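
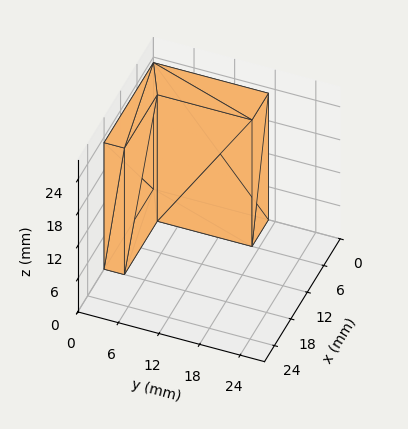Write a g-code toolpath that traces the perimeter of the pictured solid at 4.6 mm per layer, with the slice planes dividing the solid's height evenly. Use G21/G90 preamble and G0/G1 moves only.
Reading the render: the shape is an L-shaped prism: outer 18 × 17 mm, arm thicknesses ≈ 3 mm (horizontal) and 6 mm (vertical), extruded 23 mm in z (dimensions read to the nearest mm from the axis ticks). For the g-code, the solid's height is divided into equal slices at the stated Δz and each level perimeter traced with G1 moves after a G0 lift.

; perimeter-only toolpath
G21 ; units = mm
G90 ; absolute positioning
G28 ; home
; layer 1
G0 Z4.6
G0 X0.0 Y0.0
G1 X18.0 Y0.0
G1 X18.0 Y3.0
G1 X6.0 Y3.0
G1 X6.0 Y17.0
G1 X0.0 Y17.0
G1 X0.0 Y0.0
; layer 2
G0 Z9.2
G0 X0.0 Y0.0
G1 X18.0 Y0.0
G1 X18.0 Y3.0
G1 X6.0 Y3.0
G1 X6.0 Y17.0
G1 X0.0 Y17.0
G1 X0.0 Y0.0
; layer 3
G0 Z13.8
G0 X0.0 Y0.0
G1 X18.0 Y0.0
G1 X18.0 Y3.0
G1 X6.0 Y3.0
G1 X6.0 Y17.0
G1 X0.0 Y17.0
G1 X0.0 Y0.0
; layer 4
G0 Z18.4
G0 X0.0 Y0.0
G1 X18.0 Y0.0
G1 X18.0 Y3.0
G1 X6.0 Y3.0
G1 X6.0 Y17.0
G1 X0.0 Y17.0
G1 X0.0 Y0.0
; layer 5
G0 Z23.0
G0 X0.0 Y0.0
G1 X18.0 Y0.0
G1 X18.0 Y3.0
G1 X6.0 Y3.0
G1 X6.0 Y17.0
G1 X0.0 Y17.0
G1 X0.0 Y0.0
M2 ; end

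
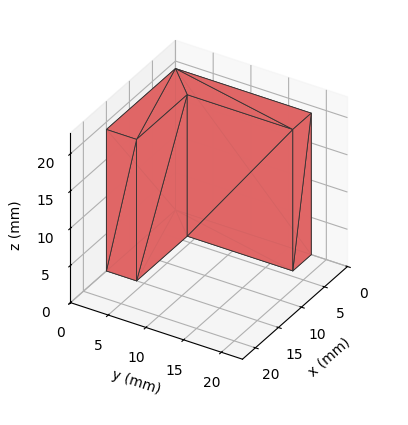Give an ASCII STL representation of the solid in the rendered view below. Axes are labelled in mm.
Reading the render: the shape is an L-shaped prism: outer 15 × 18 mm, arm thicknesses ≈ 4 mm (horizontal) and 4 mm (vertical), extruded 19 mm in z (dimensions read to the nearest mm from the axis ticks). For the STL, each face is triangulated and given an outward normal.

solid part
  facet normal 0.0000 0.0000 -1.0000
    outer loop
      vertex 15.000 4.000 0.000
      vertex 15.000 0.000 0.000
      vertex 0.000 0.000 0.000
    endloop
  endfacet
  facet normal 0.0000 0.0000 -1.0000
    outer loop
      vertex 4.000 4.000 0.000
      vertex 15.000 4.000 0.000
      vertex 0.000 0.000 0.000
    endloop
  endfacet
  facet normal 0.0000 0.0000 -1.0000
    outer loop
      vertex 4.000 18.000 0.000
      vertex 4.000 4.000 0.000
      vertex 0.000 0.000 0.000
    endloop
  endfacet
  facet normal 0.0000 0.0000 -1.0000
    outer loop
      vertex 0.000 18.000 0.000
      vertex 4.000 18.000 0.000
      vertex 0.000 0.000 0.000
    endloop
  endfacet
  facet normal 0.0000 0.0000 1.0000
    outer loop
      vertex 0.000 0.000 19.000
      vertex 15.000 0.000 19.000
      vertex 15.000 4.000 19.000
    endloop
  endfacet
  facet normal 0.0000 0.0000 1.0000
    outer loop
      vertex 0.000 0.000 19.000
      vertex 15.000 4.000 19.000
      vertex 4.000 4.000 19.000
    endloop
  endfacet
  facet normal 0.0000 0.0000 1.0000
    outer loop
      vertex 0.000 0.000 19.000
      vertex 4.000 4.000 19.000
      vertex 4.000 18.000 19.000
    endloop
  endfacet
  facet normal 0.0000 0.0000 1.0000
    outer loop
      vertex 0.000 0.000 19.000
      vertex 4.000 18.000 19.000
      vertex 0.000 18.000 19.000
    endloop
  endfacet
  facet normal 0.0000 -1.0000 0.0000
    outer loop
      vertex 0.000 0.000 0.000
      vertex 15.000 0.000 0.000
      vertex 15.000 0.000 19.000
    endloop
  endfacet
  facet normal 0.0000 -1.0000 0.0000
    outer loop
      vertex 0.000 0.000 0.000
      vertex 15.000 0.000 19.000
      vertex 0.000 0.000 19.000
    endloop
  endfacet
  facet normal 1.0000 0.0000 0.0000
    outer loop
      vertex 15.000 0.000 0.000
      vertex 15.000 4.000 0.000
      vertex 15.000 4.000 19.000
    endloop
  endfacet
  facet normal 1.0000 0.0000 0.0000
    outer loop
      vertex 15.000 0.000 0.000
      vertex 15.000 4.000 19.000
      vertex 15.000 0.000 19.000
    endloop
  endfacet
  facet normal 0.0000 1.0000 0.0000
    outer loop
      vertex 15.000 4.000 0.000
      vertex 4.000 4.000 0.000
      vertex 4.000 4.000 19.000
    endloop
  endfacet
  facet normal 0.0000 1.0000 0.0000
    outer loop
      vertex 15.000 4.000 0.000
      vertex 4.000 4.000 19.000
      vertex 15.000 4.000 19.000
    endloop
  endfacet
  facet normal 1.0000 0.0000 0.0000
    outer loop
      vertex 4.000 4.000 0.000
      vertex 4.000 18.000 0.000
      vertex 4.000 18.000 19.000
    endloop
  endfacet
  facet normal 1.0000 0.0000 0.0000
    outer loop
      vertex 4.000 4.000 0.000
      vertex 4.000 18.000 19.000
      vertex 4.000 4.000 19.000
    endloop
  endfacet
  facet normal 0.0000 1.0000 0.0000
    outer loop
      vertex 4.000 18.000 0.000
      vertex 0.000 18.000 0.000
      vertex 0.000 18.000 19.000
    endloop
  endfacet
  facet normal 0.0000 1.0000 0.0000
    outer loop
      vertex 4.000 18.000 0.000
      vertex 0.000 18.000 19.000
      vertex 4.000 18.000 19.000
    endloop
  endfacet
  facet normal -1.0000 0.0000 0.0000
    outer loop
      vertex 0.000 18.000 0.000
      vertex 0.000 0.000 0.000
      vertex 0.000 0.000 19.000
    endloop
  endfacet
  facet normal -1.0000 0.0000 0.0000
    outer loop
      vertex 0.000 18.000 0.000
      vertex 0.000 0.000 19.000
      vertex 0.000 18.000 19.000
    endloop
  endfacet
endsolid part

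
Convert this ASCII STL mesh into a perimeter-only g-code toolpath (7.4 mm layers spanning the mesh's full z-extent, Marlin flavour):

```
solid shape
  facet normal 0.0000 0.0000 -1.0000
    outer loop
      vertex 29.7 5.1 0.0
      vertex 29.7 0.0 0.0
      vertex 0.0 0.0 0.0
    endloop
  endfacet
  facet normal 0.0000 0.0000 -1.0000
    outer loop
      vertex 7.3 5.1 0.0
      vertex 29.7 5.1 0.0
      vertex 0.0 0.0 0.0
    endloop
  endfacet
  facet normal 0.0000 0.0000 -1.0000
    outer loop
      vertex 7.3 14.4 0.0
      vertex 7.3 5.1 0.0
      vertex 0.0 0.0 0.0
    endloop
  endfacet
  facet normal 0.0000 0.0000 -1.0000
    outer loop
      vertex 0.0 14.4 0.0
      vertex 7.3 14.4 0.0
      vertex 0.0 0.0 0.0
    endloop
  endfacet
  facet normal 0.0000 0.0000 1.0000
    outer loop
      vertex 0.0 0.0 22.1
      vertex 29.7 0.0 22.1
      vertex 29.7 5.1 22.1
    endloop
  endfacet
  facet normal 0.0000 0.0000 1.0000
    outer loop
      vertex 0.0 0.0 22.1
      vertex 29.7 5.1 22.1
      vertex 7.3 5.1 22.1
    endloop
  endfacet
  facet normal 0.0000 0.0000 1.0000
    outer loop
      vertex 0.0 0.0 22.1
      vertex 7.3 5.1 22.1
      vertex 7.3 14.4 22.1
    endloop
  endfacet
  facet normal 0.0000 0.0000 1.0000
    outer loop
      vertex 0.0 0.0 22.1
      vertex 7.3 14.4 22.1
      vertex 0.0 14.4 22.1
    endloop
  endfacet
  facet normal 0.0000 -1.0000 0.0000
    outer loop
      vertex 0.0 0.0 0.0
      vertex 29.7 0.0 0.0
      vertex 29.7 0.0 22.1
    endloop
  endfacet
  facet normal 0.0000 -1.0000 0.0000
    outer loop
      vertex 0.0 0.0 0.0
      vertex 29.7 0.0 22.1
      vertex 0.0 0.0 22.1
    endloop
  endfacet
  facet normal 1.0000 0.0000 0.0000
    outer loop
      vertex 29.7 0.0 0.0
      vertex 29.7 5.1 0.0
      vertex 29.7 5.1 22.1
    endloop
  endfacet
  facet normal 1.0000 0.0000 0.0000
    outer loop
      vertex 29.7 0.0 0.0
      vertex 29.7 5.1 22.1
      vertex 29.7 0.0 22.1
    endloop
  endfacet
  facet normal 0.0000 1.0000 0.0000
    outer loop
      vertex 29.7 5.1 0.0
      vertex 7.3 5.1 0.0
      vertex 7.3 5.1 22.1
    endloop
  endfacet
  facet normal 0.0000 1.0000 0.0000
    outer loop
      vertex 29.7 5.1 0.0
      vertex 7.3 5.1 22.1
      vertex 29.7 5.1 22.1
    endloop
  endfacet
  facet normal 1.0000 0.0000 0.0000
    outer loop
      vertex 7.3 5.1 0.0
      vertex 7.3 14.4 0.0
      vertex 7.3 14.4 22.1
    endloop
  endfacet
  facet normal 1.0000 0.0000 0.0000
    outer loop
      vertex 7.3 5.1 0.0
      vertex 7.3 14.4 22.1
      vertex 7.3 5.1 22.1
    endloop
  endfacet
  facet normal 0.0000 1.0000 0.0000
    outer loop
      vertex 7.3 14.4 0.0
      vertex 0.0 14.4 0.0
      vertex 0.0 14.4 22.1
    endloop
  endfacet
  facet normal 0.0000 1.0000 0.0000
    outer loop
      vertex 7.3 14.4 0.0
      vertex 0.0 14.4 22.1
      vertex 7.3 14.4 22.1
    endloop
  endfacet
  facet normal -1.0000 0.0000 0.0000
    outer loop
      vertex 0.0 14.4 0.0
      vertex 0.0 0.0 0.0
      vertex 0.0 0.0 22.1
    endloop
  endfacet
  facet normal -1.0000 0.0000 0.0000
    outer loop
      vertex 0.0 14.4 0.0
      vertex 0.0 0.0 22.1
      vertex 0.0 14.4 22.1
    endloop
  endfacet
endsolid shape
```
; perimeter-only toolpath
G21 ; units = mm
G90 ; absolute positioning
G28 ; home
; layer 1
G0 Z7.4
G0 X0.0 Y0.0
G1 X29.7 Y0.0
G1 X29.7 Y5.1
G1 X7.3 Y5.1
G1 X7.3 Y14.4
G1 X0.0 Y14.4
G1 X0.0 Y0.0
; layer 2
G0 Z14.7
G0 X0.0 Y0.0
G1 X29.7 Y0.0
G1 X29.7 Y5.1
G1 X7.3 Y5.1
G1 X7.3 Y14.4
G1 X0.0 Y14.4
G1 X0.0 Y0.0
; layer 3
G0 Z22.1
G0 X0.0 Y0.0
G1 X29.7 Y0.0
G1 X29.7 Y5.1
G1 X7.3 Y5.1
G1 X7.3 Y14.4
G1 X0.0 Y14.4
G1 X0.0 Y0.0
M2 ; end

The solid is an L-shaped prism: outer 29.7 × 14.4 mm, arm thicknesses ≈ 5.1 mm (horizontal) and 7.3 mm (vertical), extruded 22.1 mm in z. Slicing at Δz = 7.4 mm — 3 equal slices spanning the solid's height, so layer i sits at z = i·h/3 — gives 3 non-empty perimeters. Each is a 6-segment closed polygon; G0 lifts to the layer z and rapids to the start vertex, then G1 traces the edges.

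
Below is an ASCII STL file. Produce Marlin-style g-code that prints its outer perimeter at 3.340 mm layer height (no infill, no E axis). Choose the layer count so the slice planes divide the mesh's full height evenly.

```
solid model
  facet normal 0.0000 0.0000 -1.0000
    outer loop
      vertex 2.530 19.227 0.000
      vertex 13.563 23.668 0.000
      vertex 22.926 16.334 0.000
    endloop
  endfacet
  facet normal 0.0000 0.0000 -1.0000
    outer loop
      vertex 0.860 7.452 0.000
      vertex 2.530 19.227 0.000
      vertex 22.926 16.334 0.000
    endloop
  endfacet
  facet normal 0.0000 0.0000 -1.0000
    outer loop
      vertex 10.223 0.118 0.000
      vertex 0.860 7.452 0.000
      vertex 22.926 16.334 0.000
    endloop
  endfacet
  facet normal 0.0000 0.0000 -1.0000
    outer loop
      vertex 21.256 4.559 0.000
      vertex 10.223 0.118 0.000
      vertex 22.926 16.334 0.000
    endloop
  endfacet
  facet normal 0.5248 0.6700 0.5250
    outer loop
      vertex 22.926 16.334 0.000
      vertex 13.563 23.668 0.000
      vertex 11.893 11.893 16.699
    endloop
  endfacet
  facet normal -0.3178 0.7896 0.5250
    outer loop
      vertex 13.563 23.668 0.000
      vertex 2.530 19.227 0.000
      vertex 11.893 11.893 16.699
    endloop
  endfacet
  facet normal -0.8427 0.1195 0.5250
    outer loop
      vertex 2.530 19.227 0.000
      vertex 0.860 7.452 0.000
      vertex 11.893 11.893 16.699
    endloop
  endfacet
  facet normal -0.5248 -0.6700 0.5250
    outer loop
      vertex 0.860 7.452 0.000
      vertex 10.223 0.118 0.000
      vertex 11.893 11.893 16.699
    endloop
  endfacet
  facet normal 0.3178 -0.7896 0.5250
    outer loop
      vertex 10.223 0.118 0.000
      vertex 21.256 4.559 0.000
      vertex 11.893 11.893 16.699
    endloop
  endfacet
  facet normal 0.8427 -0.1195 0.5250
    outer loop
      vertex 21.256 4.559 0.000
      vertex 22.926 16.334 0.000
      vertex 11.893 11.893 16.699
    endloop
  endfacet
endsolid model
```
; perimeter-only toolpath
G21 ; units = mm
G90 ; absolute positioning
G28 ; home
; layer 1
G0 Z3.340
G0 X20.719 Y15.446
G1 X13.229 Y21.313
G1 X4.403 Y17.760
G1 X3.067 Y8.340
G1 X10.557 Y2.473
G1 X19.383 Y6.026
G1 X20.719 Y15.446
; layer 2
G0 Z6.680
G0 X18.513 Y14.558
G1 X12.895 Y18.958
G1 X6.275 Y16.293
G1 X5.273 Y9.228
G1 X10.891 Y4.828
G1 X17.511 Y7.493
G1 X18.513 Y14.558
; layer 3
G0 Z10.019
G0 X16.306 Y13.669
G1 X12.561 Y16.603
G1 X8.148 Y14.827
G1 X7.480 Y10.117
G1 X11.225 Y7.183
G1 X15.638 Y8.959
G1 X16.306 Y13.669
; layer 4
G0 Z13.359
G0 X14.100 Y12.781
G1 X12.227 Y14.248
G1 X10.020 Y13.360
G1 X9.686 Y11.005
G1 X11.559 Y9.538
G1 X13.766 Y10.426
G1 X14.100 Y12.781
M2 ; end

The solid is a regular 6-sided pyramid, base circumscribed radius ≈ 11.9 mm, apex at z ≈ 16.7 mm. Slicing at Δz = 3.340 mm — 5 equal slices spanning the solid's height, so layer i sits at z = i·h/5 — gives 4 non-empty perimeters. Each is a 6-segment closed polygon; G0 lifts to the layer z and rapids to the start vertex, then G1 traces the edges. The cross-section shrinks linearly with z (the slice at the apex is degenerate and omitted).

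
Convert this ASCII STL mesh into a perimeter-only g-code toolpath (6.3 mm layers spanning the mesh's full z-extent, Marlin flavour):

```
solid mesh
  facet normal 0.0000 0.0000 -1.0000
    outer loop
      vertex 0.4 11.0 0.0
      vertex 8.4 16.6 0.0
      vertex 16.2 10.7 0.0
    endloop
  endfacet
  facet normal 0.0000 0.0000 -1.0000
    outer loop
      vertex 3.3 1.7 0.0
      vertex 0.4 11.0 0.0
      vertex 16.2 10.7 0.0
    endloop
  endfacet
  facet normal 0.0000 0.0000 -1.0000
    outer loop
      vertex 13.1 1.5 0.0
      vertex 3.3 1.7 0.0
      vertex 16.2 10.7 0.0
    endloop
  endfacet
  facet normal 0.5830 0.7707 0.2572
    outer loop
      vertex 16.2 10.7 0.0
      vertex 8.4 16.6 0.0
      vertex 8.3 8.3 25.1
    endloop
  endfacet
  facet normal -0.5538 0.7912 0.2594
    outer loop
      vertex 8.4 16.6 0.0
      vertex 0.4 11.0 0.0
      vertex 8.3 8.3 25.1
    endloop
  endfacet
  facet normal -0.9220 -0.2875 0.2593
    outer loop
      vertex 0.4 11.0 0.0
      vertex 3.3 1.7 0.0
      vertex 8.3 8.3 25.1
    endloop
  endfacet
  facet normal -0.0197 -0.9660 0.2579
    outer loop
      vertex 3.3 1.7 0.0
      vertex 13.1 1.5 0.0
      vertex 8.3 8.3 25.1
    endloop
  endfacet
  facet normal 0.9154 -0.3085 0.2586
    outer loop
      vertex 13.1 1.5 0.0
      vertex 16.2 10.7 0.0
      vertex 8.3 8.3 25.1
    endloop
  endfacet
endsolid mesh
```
; perimeter-only toolpath
G21 ; units = mm
G90 ; absolute positioning
G28 ; home
; layer 1
G0 Z6.3
G0 X14.2 Y10.1
G1 X8.4 Y14.5
G1 X2.4 Y10.3
G1 X4.5 Y3.4
G1 X11.9 Y3.2
G1 X14.2 Y10.1
; layer 2
G0 Z12.6
G0 X12.2 Y9.5
G1 X8.4 Y12.5
G1 X4.4 Y9.7
G1 X5.8 Y5.0
G1 X10.7 Y4.9
G1 X12.2 Y9.5
; layer 3
G0 Z18.8
G0 X10.3 Y8.9
G1 X8.3 Y10.4
G1 X6.3 Y9.0
G1 X7.1 Y6.7
G1 X9.5 Y6.6
G1 X10.3 Y8.9
M2 ; end

The solid is a regular 5-sided pyramid, base circumscribed radius ≈ 8.3 mm, apex at z ≈ 25.1 mm. Slicing at Δz = 6.3 mm — 4 equal slices spanning the solid's height, so layer i sits at z = i·h/4 — gives 3 non-empty perimeters. Each is a 5-segment closed polygon; G0 lifts to the layer z and rapids to the start vertex, then G1 traces the edges. The cross-section shrinks linearly with z (the slice at the apex is degenerate and omitted).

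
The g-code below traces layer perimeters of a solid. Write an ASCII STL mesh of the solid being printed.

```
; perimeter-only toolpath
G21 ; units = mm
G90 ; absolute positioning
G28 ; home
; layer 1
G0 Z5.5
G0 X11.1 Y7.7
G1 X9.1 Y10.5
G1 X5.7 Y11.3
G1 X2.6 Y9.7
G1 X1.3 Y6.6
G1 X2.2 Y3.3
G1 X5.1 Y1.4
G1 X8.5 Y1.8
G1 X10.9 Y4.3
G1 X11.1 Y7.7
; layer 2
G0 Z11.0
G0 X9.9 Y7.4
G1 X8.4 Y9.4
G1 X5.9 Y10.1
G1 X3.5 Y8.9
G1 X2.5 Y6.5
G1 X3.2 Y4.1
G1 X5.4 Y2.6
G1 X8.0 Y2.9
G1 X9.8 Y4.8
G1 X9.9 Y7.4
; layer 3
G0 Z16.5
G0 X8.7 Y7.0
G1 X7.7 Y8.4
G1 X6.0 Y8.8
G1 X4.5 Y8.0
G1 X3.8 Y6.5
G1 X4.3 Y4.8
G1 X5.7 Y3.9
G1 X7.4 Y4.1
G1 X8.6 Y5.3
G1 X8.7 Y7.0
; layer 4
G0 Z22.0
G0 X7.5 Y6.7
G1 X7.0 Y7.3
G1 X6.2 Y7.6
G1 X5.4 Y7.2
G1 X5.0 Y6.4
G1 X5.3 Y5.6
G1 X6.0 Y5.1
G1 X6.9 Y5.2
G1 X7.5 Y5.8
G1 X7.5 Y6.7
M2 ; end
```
solid part
  facet normal 0.0000 0.0000 -1.0000
    outer loop
      vertex 5.6 12.6 0.0
      vertex 9.8 11.5 0.0
      vertex 12.3 8.1 0.0
    endloop
  endfacet
  facet normal 0.0000 0.0000 -1.0000
    outer loop
      vertex 1.7 10.6 0.0
      vertex 5.6 12.6 0.0
      vertex 12.3 8.1 0.0
    endloop
  endfacet
  facet normal 0.0000 0.0000 -1.0000
    outer loop
      vertex 0.0 6.7 0.0
      vertex 1.7 10.6 0.0
      vertex 12.3 8.1 0.0
    endloop
  endfacet
  facet normal 0.0000 0.0000 -1.0000
    outer loop
      vertex 1.2 2.6 0.0
      vertex 0.0 6.7 0.0
      vertex 12.3 8.1 0.0
    endloop
  endfacet
  facet normal 0.0000 0.0000 -1.0000
    outer loop
      vertex 4.8 0.2 0.0
      vertex 1.2 2.6 0.0
      vertex 12.3 8.1 0.0
    endloop
  endfacet
  facet normal 0.0000 0.0000 -1.0000
    outer loop
      vertex 9.1 0.7 0.0
      vertex 4.8 0.2 0.0
      vertex 12.3 8.1 0.0
    endloop
  endfacet
  facet normal 0.0000 0.0000 -1.0000
    outer loop
      vertex 12.1 3.8 0.0
      vertex 9.1 0.7 0.0
      vertex 12.3 8.1 0.0
    endloop
  endfacet
  facet normal 0.7877 0.5792 0.2098
    outer loop
      vertex 12.3 8.1 0.0
      vertex 9.8 11.5 0.0
      vertex 6.3 6.3 27.5
    endloop
  endfacet
  facet normal 0.2477 0.9457 0.2104
    outer loop
      vertex 9.8 11.5 0.0
      vertex 5.6 12.6 0.0
      vertex 6.3 6.3 27.5
    endloop
  endfacet
  facet normal -0.4461 0.8699 0.2106
    outer loop
      vertex 5.6 12.6 0.0
      vertex 1.7 10.6 0.0
      vertex 6.3 6.3 27.5
    endloop
  endfacet
  facet normal -0.8961 0.3906 0.2110
    outer loop
      vertex 1.7 10.6 0.0
      vertex 0.0 6.7 0.0
      vertex 6.3 6.3 27.5
    endloop
  endfacet
  facet normal -0.9381 -0.2746 0.2109
    outer loop
      vertex 0.0 6.7 0.0
      vertex 1.2 2.6 0.0
      vertex 6.3 6.3 27.5
    endloop
  endfacet
  facet normal -0.5423 -0.8135 0.2100
    outer loop
      vertex 1.2 2.6 0.0
      vertex 4.8 0.2 0.0
      vertex 6.3 6.3 27.5
    endloop
  endfacet
  facet normal 0.1129 -0.9713 0.2093
    outer loop
      vertex 4.8 0.2 0.0
      vertex 9.1 0.7 0.0
      vertex 6.3 6.3 27.5
    endloop
  endfacet
  facet normal 0.7026 -0.6799 0.2100
    outer loop
      vertex 9.1 0.7 0.0
      vertex 12.1 3.8 0.0
      vertex 6.3 6.3 27.5
    endloop
  endfacet
  facet normal 0.9766 -0.0454 0.2101
    outer loop
      vertex 12.1 3.8 0.0
      vertex 12.3 8.1 0.0
      vertex 6.3 6.3 27.5
    endloop
  endfacet
endsolid part

The G0 Z moves step by Δz≈5.5 mm. The G1 loops shrink linearly with z, so the solid tapers from its base footprint up to z≈27.5. Closing with a flat bottom cap and the tapered top and triangulating gives 16 facets — a regular 9-sided pyramid, base circumscribed radius ≈ 6.3 mm, apex at z ≈ 27.5 mm.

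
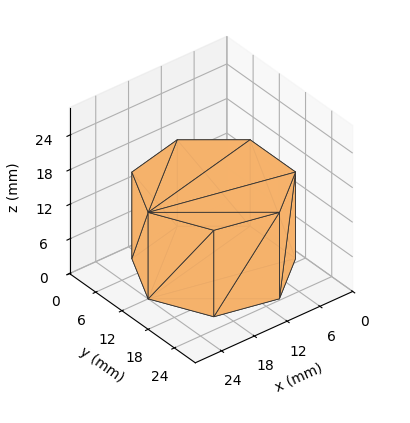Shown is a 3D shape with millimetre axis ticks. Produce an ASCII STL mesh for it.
Reading the render: the shape is a regular 7-sided prism (a cylinder approximated with 7 flat sides), circumscribed radius ≈ 12 mm, height ≈ 15 mm (dimensions read to the nearest mm from the axis ticks). For the STL, each face is triangulated and given an outward normal.

solid part
  facet normal 0.0000 0.0000 -1.0000
    outer loop
      vertex 9.330 23.699 0.000
      vertex 19.482 21.382 0.000
      vertex 24.000 12.000 0.000
    endloop
  endfacet
  facet normal 0.0000 0.0000 -1.0000
    outer loop
      vertex 1.188 17.207 0.000
      vertex 9.330 23.699 0.000
      vertex 24.000 12.000 0.000
    endloop
  endfacet
  facet normal 0.0000 0.0000 -1.0000
    outer loop
      vertex 1.188 6.793 0.000
      vertex 1.188 17.207 0.000
      vertex 24.000 12.000 0.000
    endloop
  endfacet
  facet normal 0.0000 0.0000 -1.0000
    outer loop
      vertex 9.330 0.301 0.000
      vertex 1.188 6.793 0.000
      vertex 24.000 12.000 0.000
    endloop
  endfacet
  facet normal 0.0000 0.0000 -1.0000
    outer loop
      vertex 19.482 2.618 0.000
      vertex 9.330 0.301 0.000
      vertex 24.000 12.000 0.000
    endloop
  endfacet
  facet normal 0.0000 0.0000 1.0000
    outer loop
      vertex 24.000 12.000 15.000
      vertex 19.482 21.382 15.000
      vertex 9.330 23.699 15.000
    endloop
  endfacet
  facet normal 0.0000 0.0000 1.0000
    outer loop
      vertex 24.000 12.000 15.000
      vertex 9.330 23.699 15.000
      vertex 1.188 17.207 15.000
    endloop
  endfacet
  facet normal 0.0000 0.0000 1.0000
    outer loop
      vertex 24.000 12.000 15.000
      vertex 1.188 17.207 15.000
      vertex 1.188 6.793 15.000
    endloop
  endfacet
  facet normal 0.0000 0.0000 1.0000
    outer loop
      vertex 24.000 12.000 15.000
      vertex 1.188 6.793 15.000
      vertex 9.330 0.301 15.000
    endloop
  endfacet
  facet normal 0.0000 0.0000 1.0000
    outer loop
      vertex 24.000 12.000 15.000
      vertex 9.330 0.301 15.000
      vertex 19.482 2.618 15.000
    endloop
  endfacet
  facet normal 0.9010 0.4339 0.0000
    outer loop
      vertex 24.000 12.000 0.000
      vertex 19.482 21.382 0.000
      vertex 19.482 21.382 15.000
    endloop
  endfacet
  facet normal 0.9010 0.4339 0.0000
    outer loop
      vertex 24.000 12.000 0.000
      vertex 19.482 21.382 15.000
      vertex 24.000 12.000 15.000
    endloop
  endfacet
  facet normal 0.2225 0.9749 0.0000
    outer loop
      vertex 19.482 21.382 0.000
      vertex 9.330 23.699 0.000
      vertex 9.330 23.699 15.000
    endloop
  endfacet
  facet normal 0.2225 0.9749 0.0000
    outer loop
      vertex 19.482 21.382 0.000
      vertex 9.330 23.699 15.000
      vertex 19.482 21.382 15.000
    endloop
  endfacet
  facet normal -0.6234 0.7819 0.0000
    outer loop
      vertex 9.330 23.699 0.000
      vertex 1.188 17.207 0.000
      vertex 1.188 17.207 15.000
    endloop
  endfacet
  facet normal -0.6234 0.7819 0.0000
    outer loop
      vertex 9.330 23.699 0.000
      vertex 1.188 17.207 15.000
      vertex 9.330 23.699 15.000
    endloop
  endfacet
  facet normal -1.0000 0.0000 0.0000
    outer loop
      vertex 1.188 17.207 0.000
      vertex 1.188 6.793 0.000
      vertex 1.188 6.793 15.000
    endloop
  endfacet
  facet normal -1.0000 0.0000 0.0000
    outer loop
      vertex 1.188 17.207 0.000
      vertex 1.188 6.793 15.000
      vertex 1.188 17.207 15.000
    endloop
  endfacet
  facet normal -0.6234 -0.7819 0.0000
    outer loop
      vertex 1.188 6.793 0.000
      vertex 9.330 0.301 0.000
      vertex 9.330 0.301 15.000
    endloop
  endfacet
  facet normal -0.6234 -0.7819 0.0000
    outer loop
      vertex 1.188 6.793 0.000
      vertex 9.330 0.301 15.000
      vertex 1.188 6.793 15.000
    endloop
  endfacet
  facet normal 0.2225 -0.9749 0.0000
    outer loop
      vertex 9.330 0.301 0.000
      vertex 19.482 2.618 0.000
      vertex 19.482 2.618 15.000
    endloop
  endfacet
  facet normal 0.2225 -0.9749 0.0000
    outer loop
      vertex 9.330 0.301 0.000
      vertex 19.482 2.618 15.000
      vertex 9.330 0.301 15.000
    endloop
  endfacet
  facet normal 0.9010 -0.4339 0.0000
    outer loop
      vertex 19.482 2.618 0.000
      vertex 24.000 12.000 0.000
      vertex 24.000 12.000 15.000
    endloop
  endfacet
  facet normal 0.9010 -0.4339 0.0000
    outer loop
      vertex 19.482 2.618 0.000
      vertex 24.000 12.000 15.000
      vertex 19.482 2.618 15.000
    endloop
  endfacet
endsolid part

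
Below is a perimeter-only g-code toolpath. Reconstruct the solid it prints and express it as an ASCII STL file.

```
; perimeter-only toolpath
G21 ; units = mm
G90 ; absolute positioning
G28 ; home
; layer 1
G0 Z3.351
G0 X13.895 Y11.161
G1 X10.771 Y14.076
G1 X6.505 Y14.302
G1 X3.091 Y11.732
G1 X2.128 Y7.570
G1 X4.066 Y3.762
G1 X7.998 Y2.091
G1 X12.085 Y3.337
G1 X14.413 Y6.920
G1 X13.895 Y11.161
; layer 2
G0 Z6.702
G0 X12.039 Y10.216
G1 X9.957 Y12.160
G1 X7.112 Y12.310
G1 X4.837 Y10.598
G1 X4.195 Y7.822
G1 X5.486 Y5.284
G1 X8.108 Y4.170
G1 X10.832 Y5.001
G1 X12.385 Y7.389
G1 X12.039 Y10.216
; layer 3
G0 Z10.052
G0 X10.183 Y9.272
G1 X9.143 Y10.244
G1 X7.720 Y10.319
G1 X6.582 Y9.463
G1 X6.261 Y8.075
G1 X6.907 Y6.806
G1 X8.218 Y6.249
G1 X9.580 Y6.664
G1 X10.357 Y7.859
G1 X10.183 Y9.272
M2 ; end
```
solid part
  facet normal 0.0000 0.0000 -1.0000
    outer loop
      vertex 5.897 16.293 0.000
      vertex 11.586 15.992 0.000
      vertex 15.750 12.105 0.000
    endloop
  endfacet
  facet normal 0.0000 0.0000 -1.0000
    outer loop
      vertex 1.346 12.867 0.000
      vertex 5.897 16.293 0.000
      vertex 15.750 12.105 0.000
    endloop
  endfacet
  facet normal 0.0000 0.0000 -1.0000
    outer loop
      vertex 0.062 7.317 0.000
      vertex 1.346 12.867 0.000
      vertex 15.750 12.105 0.000
    endloop
  endfacet
  facet normal 0.0000 0.0000 -1.0000
    outer loop
      vertex 2.645 2.240 0.000
      vertex 0.062 7.317 0.000
      vertex 15.750 12.105 0.000
    endloop
  endfacet
  facet normal 0.0000 0.0000 -1.0000
    outer loop
      vertex 7.888 0.012 0.000
      vertex 2.645 2.240 0.000
      vertex 15.750 12.105 0.000
    endloop
  endfacet
  facet normal 0.0000 0.0000 -1.0000
    outer loop
      vertex 13.337 1.674 0.000
      vertex 7.888 0.012 0.000
      vertex 15.750 12.105 0.000
    endloop
  endfacet
  facet normal 0.0000 0.0000 -1.0000
    outer loop
      vertex 16.442 6.451 0.000
      vertex 13.337 1.674 0.000
      vertex 15.750 12.105 0.000
    endloop
  endfacet
  facet normal 0.5893 0.6313 0.5042
    outer loop
      vertex 15.750 12.105 0.000
      vertex 11.586 15.992 0.000
      vertex 8.328 8.328 13.403
    endloop
  endfacet
  facet normal 0.0456 0.8624 0.5042
    outer loop
      vertex 11.586 15.992 0.000
      vertex 5.897 16.293 0.000
      vertex 8.328 8.328 13.403
    endloop
  endfacet
  facet normal -0.5194 0.6899 0.5042
    outer loop
      vertex 5.897 16.293 0.000
      vertex 1.346 12.867 0.000
      vertex 8.328 8.328 13.403
    endloop
  endfacet
  facet normal -0.8414 0.1946 0.5042
    outer loop
      vertex 1.346 12.867 0.000
      vertex 0.062 7.317 0.000
      vertex 8.328 8.328 13.403
    endloop
  endfacet
  facet normal -0.7697 -0.3916 0.5042
    outer loop
      vertex 0.062 7.317 0.000
      vertex 2.645 2.240 0.000
      vertex 8.328 8.328 13.403
    endloop
  endfacet
  facet normal -0.3377 -0.7948 0.5042
    outer loop
      vertex 2.645 2.240 0.000
      vertex 7.888 0.012 0.000
      vertex 8.328 8.328 13.403
    endloop
  endfacet
  facet normal 0.2519 -0.8260 0.5042
    outer loop
      vertex 7.888 0.012 0.000
      vertex 13.337 1.674 0.000
      vertex 8.328 8.328 13.403
    endloop
  endfacet
  facet normal 0.7241 -0.4706 0.5042
    outer loop
      vertex 13.337 1.674 0.000
      vertex 16.442 6.451 0.000
      vertex 8.328 8.328 13.403
    endloop
  endfacet
  facet normal 0.8572 0.1049 0.5042
    outer loop
      vertex 16.442 6.451 0.000
      vertex 15.750 12.105 0.000
      vertex 8.328 8.328 13.403
    endloop
  endfacet
endsolid part

The G0 Z moves step by Δz≈3.351 mm. The G1 loops shrink linearly with z, so the solid tapers from its base footprint up to z≈13.4. Closing with a flat bottom cap and the tapered top and triangulating gives 16 facets — a regular 9-sided pyramid, base circumscribed radius ≈ 8.33 mm, apex at z ≈ 13.4 mm.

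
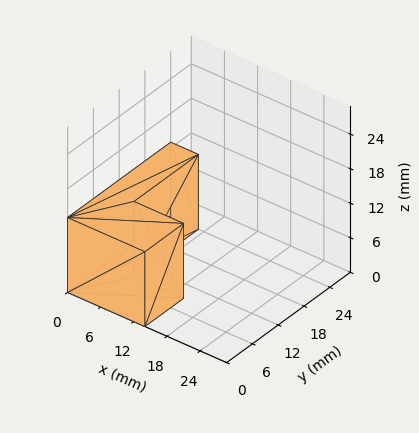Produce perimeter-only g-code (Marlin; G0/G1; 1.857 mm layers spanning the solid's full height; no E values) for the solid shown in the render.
Reading the render: the shape is an L-shaped prism: outer 14 × 24 mm, arm thicknesses ≈ 9 mm (horizontal) and 5 mm (vertical), extruded 13 mm in z (dimensions read to the nearest mm from the axis ticks). For the g-code, the solid's height is divided into equal slices at the stated Δz and each level perimeter traced with G1 moves after a G0 lift.

; perimeter-only toolpath
G21 ; units = mm
G90 ; absolute positioning
G28 ; home
; layer 1
G0 Z1.857
G0 X0.000 Y0.000
G1 X14.000 Y0.000
G1 X14.000 Y9.000
G1 X5.000 Y9.000
G1 X5.000 Y24.000
G1 X0.000 Y24.000
G1 X0.000 Y0.000
; layer 2
G0 Z3.714
G0 X0.000 Y0.000
G1 X14.000 Y0.000
G1 X14.000 Y9.000
G1 X5.000 Y9.000
G1 X5.000 Y24.000
G1 X0.000 Y24.000
G1 X0.000 Y0.000
; layer 3
G0 Z5.571
G0 X0.000 Y0.000
G1 X14.000 Y0.000
G1 X14.000 Y9.000
G1 X5.000 Y9.000
G1 X5.000 Y24.000
G1 X0.000 Y24.000
G1 X0.000 Y0.000
; layer 4
G0 Z7.429
G0 X0.000 Y0.000
G1 X14.000 Y0.000
G1 X14.000 Y9.000
G1 X5.000 Y9.000
G1 X5.000 Y24.000
G1 X0.000 Y24.000
G1 X0.000 Y0.000
; layer 5
G0 Z9.286
G0 X0.000 Y0.000
G1 X14.000 Y0.000
G1 X14.000 Y9.000
G1 X5.000 Y9.000
G1 X5.000 Y24.000
G1 X0.000 Y24.000
G1 X0.000 Y0.000
; layer 6
G0 Z11.143
G0 X0.000 Y0.000
G1 X14.000 Y0.000
G1 X14.000 Y9.000
G1 X5.000 Y9.000
G1 X5.000 Y24.000
G1 X0.000 Y24.000
G1 X0.000 Y0.000
; layer 7
G0 Z13.000
G0 X0.000 Y0.000
G1 X14.000 Y0.000
G1 X14.000 Y9.000
G1 X5.000 Y9.000
G1 X5.000 Y24.000
G1 X0.000 Y24.000
G1 X0.000 Y0.000
M2 ; end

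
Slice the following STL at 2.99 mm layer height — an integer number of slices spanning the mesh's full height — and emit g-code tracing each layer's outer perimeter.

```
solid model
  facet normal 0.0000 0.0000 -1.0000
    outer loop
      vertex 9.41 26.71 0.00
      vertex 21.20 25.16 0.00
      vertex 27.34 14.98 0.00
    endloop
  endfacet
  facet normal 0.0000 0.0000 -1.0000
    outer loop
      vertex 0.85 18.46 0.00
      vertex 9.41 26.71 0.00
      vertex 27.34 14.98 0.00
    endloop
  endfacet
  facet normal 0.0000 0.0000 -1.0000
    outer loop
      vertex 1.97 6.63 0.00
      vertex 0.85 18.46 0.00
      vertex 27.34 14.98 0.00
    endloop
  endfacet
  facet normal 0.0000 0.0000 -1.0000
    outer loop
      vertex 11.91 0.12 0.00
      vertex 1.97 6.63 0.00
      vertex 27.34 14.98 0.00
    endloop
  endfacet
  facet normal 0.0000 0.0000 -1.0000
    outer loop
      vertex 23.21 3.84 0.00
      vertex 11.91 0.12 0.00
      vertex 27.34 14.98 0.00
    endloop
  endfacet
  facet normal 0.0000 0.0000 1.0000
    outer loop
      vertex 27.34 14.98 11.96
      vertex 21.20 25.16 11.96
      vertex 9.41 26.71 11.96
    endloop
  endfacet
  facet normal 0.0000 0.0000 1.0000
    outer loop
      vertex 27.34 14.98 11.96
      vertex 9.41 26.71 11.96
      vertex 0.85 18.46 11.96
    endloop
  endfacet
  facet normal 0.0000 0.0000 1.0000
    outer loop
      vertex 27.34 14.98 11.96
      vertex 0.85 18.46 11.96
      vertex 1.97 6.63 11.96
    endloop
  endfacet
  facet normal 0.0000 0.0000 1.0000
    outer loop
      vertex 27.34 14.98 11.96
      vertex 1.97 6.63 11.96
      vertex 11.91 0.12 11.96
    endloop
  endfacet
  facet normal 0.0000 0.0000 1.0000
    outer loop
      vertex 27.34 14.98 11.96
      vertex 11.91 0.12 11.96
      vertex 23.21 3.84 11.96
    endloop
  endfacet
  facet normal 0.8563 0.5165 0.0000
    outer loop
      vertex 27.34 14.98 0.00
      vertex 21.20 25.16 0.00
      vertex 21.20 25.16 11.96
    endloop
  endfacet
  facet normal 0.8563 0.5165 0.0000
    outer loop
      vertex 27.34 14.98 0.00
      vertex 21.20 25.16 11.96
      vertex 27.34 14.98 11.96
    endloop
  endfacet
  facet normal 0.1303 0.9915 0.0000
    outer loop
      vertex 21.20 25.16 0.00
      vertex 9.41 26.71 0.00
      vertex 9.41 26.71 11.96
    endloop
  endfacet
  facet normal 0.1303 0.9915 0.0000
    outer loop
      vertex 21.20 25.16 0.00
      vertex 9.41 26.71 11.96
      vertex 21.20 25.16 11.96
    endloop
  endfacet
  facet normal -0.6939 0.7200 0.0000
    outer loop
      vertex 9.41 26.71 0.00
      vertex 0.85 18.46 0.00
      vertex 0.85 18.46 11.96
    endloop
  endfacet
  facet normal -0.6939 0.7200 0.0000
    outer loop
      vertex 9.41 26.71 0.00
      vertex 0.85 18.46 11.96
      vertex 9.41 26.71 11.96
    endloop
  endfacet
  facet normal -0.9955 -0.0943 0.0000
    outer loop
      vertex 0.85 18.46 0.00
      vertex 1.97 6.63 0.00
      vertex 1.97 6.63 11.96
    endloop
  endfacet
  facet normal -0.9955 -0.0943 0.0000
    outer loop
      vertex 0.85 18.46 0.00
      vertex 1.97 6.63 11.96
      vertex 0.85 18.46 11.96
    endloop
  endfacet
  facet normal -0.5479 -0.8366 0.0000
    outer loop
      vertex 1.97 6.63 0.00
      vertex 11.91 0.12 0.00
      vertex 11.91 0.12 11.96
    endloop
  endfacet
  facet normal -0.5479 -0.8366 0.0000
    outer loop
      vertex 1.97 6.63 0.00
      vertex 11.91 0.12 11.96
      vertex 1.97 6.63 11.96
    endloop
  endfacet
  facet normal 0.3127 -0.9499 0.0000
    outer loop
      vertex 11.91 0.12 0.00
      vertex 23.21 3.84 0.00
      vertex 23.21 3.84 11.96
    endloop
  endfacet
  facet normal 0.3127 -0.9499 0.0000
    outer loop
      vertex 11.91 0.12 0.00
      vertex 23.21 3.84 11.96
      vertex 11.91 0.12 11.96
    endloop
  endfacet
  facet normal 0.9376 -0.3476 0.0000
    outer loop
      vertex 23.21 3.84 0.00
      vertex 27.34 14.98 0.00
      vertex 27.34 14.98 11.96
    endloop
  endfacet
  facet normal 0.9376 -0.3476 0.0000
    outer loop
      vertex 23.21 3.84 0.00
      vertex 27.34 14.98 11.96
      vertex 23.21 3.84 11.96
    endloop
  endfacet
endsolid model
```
; perimeter-only toolpath
G21 ; units = mm
G90 ; absolute positioning
G28 ; home
; layer 1
G0 Z2.99
G0 X27.34 Y14.98
G1 X21.20 Y25.16
G1 X9.41 Y26.71
G1 X0.85 Y18.46
G1 X1.97 Y6.63
G1 X11.91 Y0.12
G1 X23.21 Y3.84
G1 X27.34 Y14.98
; layer 2
G0 Z5.98
G0 X27.34 Y14.98
G1 X21.20 Y25.16
G1 X9.41 Y26.71
G1 X0.85 Y18.46
G1 X1.97 Y6.63
G1 X11.91 Y0.12
G1 X23.21 Y3.84
G1 X27.34 Y14.98
; layer 3
G0 Z8.97
G0 X27.34 Y14.98
G1 X21.20 Y25.16
G1 X9.41 Y26.71
G1 X0.85 Y18.46
G1 X1.97 Y6.63
G1 X11.91 Y0.12
G1 X23.21 Y3.84
G1 X27.34 Y14.98
; layer 4
G0 Z11.96
G0 X27.34 Y14.98
G1 X21.20 Y25.16
G1 X9.41 Y26.71
G1 X0.85 Y18.46
G1 X1.97 Y6.63
G1 X11.91 Y0.12
G1 X23.21 Y3.84
G1 X27.34 Y14.98
M2 ; end

The solid is a regular 7-sided prism (a cylinder approximated with 7 flat sides), circumscribed radius ≈ 13.7 mm, height ≈ 12 mm. Slicing at Δz = 2.99 mm — 4 equal slices spanning the solid's height, so layer i sits at z = i·h/4 — gives 4 non-empty perimeters. Each is a 7-segment closed polygon; G0 lifts to the layer z and rapids to the start vertex, then G1 traces the edges.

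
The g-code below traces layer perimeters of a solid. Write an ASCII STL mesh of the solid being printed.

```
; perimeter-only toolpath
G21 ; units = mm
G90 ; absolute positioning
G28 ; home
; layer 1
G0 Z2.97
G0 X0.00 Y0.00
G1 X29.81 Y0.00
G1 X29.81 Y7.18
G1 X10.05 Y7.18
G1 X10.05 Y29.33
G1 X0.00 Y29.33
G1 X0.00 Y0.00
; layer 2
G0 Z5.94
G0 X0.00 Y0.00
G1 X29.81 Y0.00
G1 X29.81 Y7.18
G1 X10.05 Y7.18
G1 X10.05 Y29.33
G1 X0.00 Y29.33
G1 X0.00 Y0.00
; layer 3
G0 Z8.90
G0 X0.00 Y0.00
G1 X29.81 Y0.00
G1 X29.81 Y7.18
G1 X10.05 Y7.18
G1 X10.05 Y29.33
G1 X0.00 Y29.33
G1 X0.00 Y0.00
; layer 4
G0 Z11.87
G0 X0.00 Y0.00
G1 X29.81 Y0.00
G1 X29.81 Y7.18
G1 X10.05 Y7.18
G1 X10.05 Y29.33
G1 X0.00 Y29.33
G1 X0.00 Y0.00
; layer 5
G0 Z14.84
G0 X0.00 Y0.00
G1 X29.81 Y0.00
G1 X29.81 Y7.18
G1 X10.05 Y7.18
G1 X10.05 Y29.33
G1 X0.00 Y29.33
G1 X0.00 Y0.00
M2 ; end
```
solid part
  facet normal 0.0000 0.0000 -1.0000
    outer loop
      vertex 29.81 7.18 0.00
      vertex 29.81 0.00 0.00
      vertex 0.00 0.00 0.00
    endloop
  endfacet
  facet normal 0.0000 0.0000 -1.0000
    outer loop
      vertex 10.05 7.18 0.00
      vertex 29.81 7.18 0.00
      vertex 0.00 0.00 0.00
    endloop
  endfacet
  facet normal 0.0000 0.0000 -1.0000
    outer loop
      vertex 10.05 29.33 0.00
      vertex 10.05 7.18 0.00
      vertex 0.00 0.00 0.00
    endloop
  endfacet
  facet normal 0.0000 0.0000 -1.0000
    outer loop
      vertex 0.00 29.33 0.00
      vertex 10.05 29.33 0.00
      vertex 0.00 0.00 0.00
    endloop
  endfacet
  facet normal 0.0000 0.0000 1.0000
    outer loop
      vertex 0.00 0.00 14.84
      vertex 29.81 0.00 14.84
      vertex 29.81 7.18 14.84
    endloop
  endfacet
  facet normal 0.0000 0.0000 1.0000
    outer loop
      vertex 0.00 0.00 14.84
      vertex 29.81 7.18 14.84
      vertex 10.05 7.18 14.84
    endloop
  endfacet
  facet normal 0.0000 0.0000 1.0000
    outer loop
      vertex 0.00 0.00 14.84
      vertex 10.05 7.18 14.84
      vertex 10.05 29.33 14.84
    endloop
  endfacet
  facet normal 0.0000 0.0000 1.0000
    outer loop
      vertex 0.00 0.00 14.84
      vertex 10.05 29.33 14.84
      vertex 0.00 29.33 14.84
    endloop
  endfacet
  facet normal 0.0000 -1.0000 0.0000
    outer loop
      vertex 0.00 0.00 0.00
      vertex 29.81 0.00 0.00
      vertex 29.81 0.00 14.84
    endloop
  endfacet
  facet normal 0.0000 -1.0000 0.0000
    outer loop
      vertex 0.00 0.00 0.00
      vertex 29.81 0.00 14.84
      vertex 0.00 0.00 14.84
    endloop
  endfacet
  facet normal 1.0000 0.0000 0.0000
    outer loop
      vertex 29.81 0.00 0.00
      vertex 29.81 7.18 0.00
      vertex 29.81 7.18 14.84
    endloop
  endfacet
  facet normal 1.0000 0.0000 0.0000
    outer loop
      vertex 29.81 0.00 0.00
      vertex 29.81 7.18 14.84
      vertex 29.81 0.00 14.84
    endloop
  endfacet
  facet normal 0.0000 1.0000 0.0000
    outer loop
      vertex 29.81 7.18 0.00
      vertex 10.05 7.18 0.00
      vertex 10.05 7.18 14.84
    endloop
  endfacet
  facet normal 0.0000 1.0000 0.0000
    outer loop
      vertex 29.81 7.18 0.00
      vertex 10.05 7.18 14.84
      vertex 29.81 7.18 14.84
    endloop
  endfacet
  facet normal 1.0000 0.0000 0.0000
    outer loop
      vertex 10.05 7.18 0.00
      vertex 10.05 29.33 0.00
      vertex 10.05 29.33 14.84
    endloop
  endfacet
  facet normal 1.0000 0.0000 0.0000
    outer loop
      vertex 10.05 7.18 0.00
      vertex 10.05 29.33 14.84
      vertex 10.05 7.18 14.84
    endloop
  endfacet
  facet normal 0.0000 1.0000 0.0000
    outer loop
      vertex 10.05 29.33 0.00
      vertex 0.00 29.33 0.00
      vertex 0.00 29.33 14.84
    endloop
  endfacet
  facet normal 0.0000 1.0000 0.0000
    outer loop
      vertex 10.05 29.33 0.00
      vertex 0.00 29.33 14.84
      vertex 10.05 29.33 14.84
    endloop
  endfacet
  facet normal -1.0000 0.0000 0.0000
    outer loop
      vertex 0.00 29.33 0.00
      vertex 0.00 0.00 0.00
      vertex 0.00 0.00 14.84
    endloop
  endfacet
  facet normal -1.0000 0.0000 0.0000
    outer loop
      vertex 0.00 29.33 0.00
      vertex 0.00 0.00 14.84
      vertex 0.00 29.33 14.84
    endloop
  endfacet
endsolid part

The G0 Z moves step by Δz≈2.97 mm. Every layer's G1 loop is the same polygon, so the solid is a straight extrusion of it from z=0 to z≈14.8. Closing with flat bottom and top caps and triangulating gives 20 facets — an L-shaped prism: outer 29.8 × 29.3 mm, arm thicknesses ≈ 7.18 mm (horizontal) and 10.1 mm (vertical), extruded 14.8 mm in z.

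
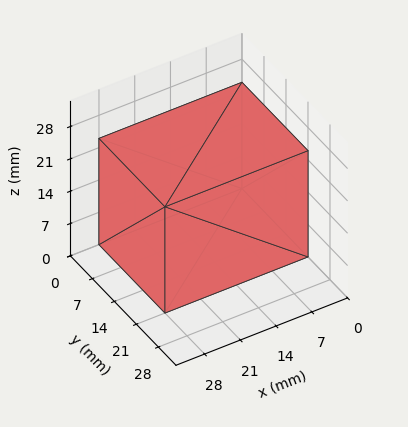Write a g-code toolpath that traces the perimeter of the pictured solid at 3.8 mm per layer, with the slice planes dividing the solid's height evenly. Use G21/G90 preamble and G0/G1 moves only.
Reading the render: the shape is a rectangular box, roughly 28 × 21 mm footprint and 23 mm tall (dimensions read to the nearest mm from the axis ticks). For the g-code, the solid's height is divided into equal slices at the stated Δz and each level perimeter traced with G1 moves after a G0 lift.

; perimeter-only toolpath
G21 ; units = mm
G90 ; absolute positioning
G28 ; home
; layer 1
G0 Z3.8
G0 X0.0 Y0.0
G1 X28.0 Y0.0
G1 X28.0 Y21.0
G1 X0.0 Y21.0
G1 X0.0 Y0.0
; layer 2
G0 Z7.7
G0 X0.0 Y0.0
G1 X28.0 Y0.0
G1 X28.0 Y21.0
G1 X0.0 Y21.0
G1 X0.0 Y0.0
; layer 3
G0 Z11.5
G0 X0.0 Y0.0
G1 X28.0 Y0.0
G1 X28.0 Y21.0
G1 X0.0 Y21.0
G1 X0.0 Y0.0
; layer 4
G0 Z15.3
G0 X0.0 Y0.0
G1 X28.0 Y0.0
G1 X28.0 Y21.0
G1 X0.0 Y21.0
G1 X0.0 Y0.0
; layer 5
G0 Z19.2
G0 X0.0 Y0.0
G1 X28.0 Y0.0
G1 X28.0 Y21.0
G1 X0.0 Y21.0
G1 X0.0 Y0.0
; layer 6
G0 Z23.0
G0 X0.0 Y0.0
G1 X28.0 Y0.0
G1 X28.0 Y21.0
G1 X0.0 Y21.0
G1 X0.0 Y0.0
M2 ; end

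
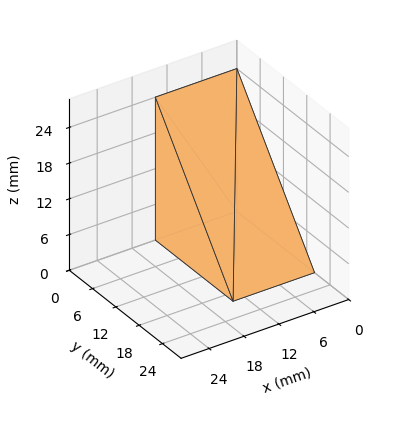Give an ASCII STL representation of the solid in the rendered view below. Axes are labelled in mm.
Reading the render: the shape is a wedge (ramp): 14 × 20 mm base, rising to 24 mm along the y=0 edge and sloping linearly to z=0 at y=20 (dimensions read to the nearest mm from the axis ticks). For the STL, each face is triangulated and given an outward normal.

solid part
  facet normal 0.0000 0.0000 -1.0000
    outer loop
      vertex 14.000 20.000 0.000
      vertex 14.000 0.000 0.000
      vertex 0.000 0.000 0.000
    endloop
  endfacet
  facet normal 0.0000 0.0000 -1.0000
    outer loop
      vertex 0.000 20.000 0.000
      vertex 14.000 20.000 0.000
      vertex 0.000 0.000 0.000
    endloop
  endfacet
  facet normal 0.0000 -1.0000 0.0000
    outer loop
      vertex 0.000 0.000 0.000
      vertex 14.000 0.000 0.000
      vertex 14.000 0.000 24.000
    endloop
  endfacet
  facet normal 0.0000 -1.0000 0.0000
    outer loop
      vertex 0.000 0.000 0.000
      vertex 14.000 0.000 24.000
      vertex 0.000 0.000 24.000
    endloop
  endfacet
  facet normal 0.0000 0.7682 0.6402
    outer loop
      vertex 0.000 0.000 24.000
      vertex 14.000 0.000 24.000
      vertex 14.000 20.000 0.000
    endloop
  endfacet
  facet normal 0.0000 0.7682 0.6402
    outer loop
      vertex 0.000 0.000 24.000
      vertex 14.000 20.000 0.000
      vertex 0.000 20.000 0.000
    endloop
  endfacet
  facet normal -1.0000 0.0000 0.0000
    outer loop
      vertex 0.000 0.000 24.000
      vertex 0.000 20.000 0.000
      vertex 0.000 0.000 0.000
    endloop
  endfacet
  facet normal 1.0000 0.0000 0.0000
    outer loop
      vertex 14.000 0.000 0.000
      vertex 14.000 20.000 0.000
      vertex 14.000 0.000 24.000
    endloop
  endfacet
endsolid part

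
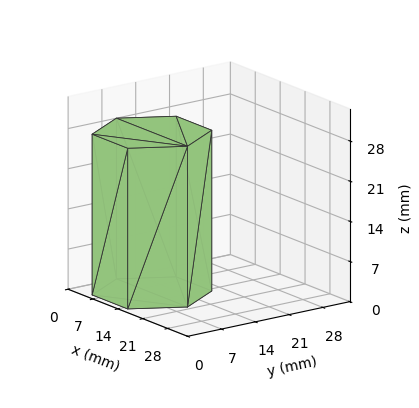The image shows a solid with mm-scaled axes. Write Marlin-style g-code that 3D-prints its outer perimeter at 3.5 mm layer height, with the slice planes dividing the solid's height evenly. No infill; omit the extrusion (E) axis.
Reading the render: the shape is a regular 6-sided prism (a cylinder approximated with 6 flat sides), circumscribed radius ≈ 10 mm, height ≈ 28 mm (dimensions read to the nearest mm from the axis ticks). For the g-code, the solid's height is divided into equal slices at the stated Δz and each level perimeter traced with G1 moves after a G0 lift.

; perimeter-only toolpath
G21 ; units = mm
G90 ; absolute positioning
G28 ; home
; layer 1
G0 Z3.5
G0 X20.0 Y10.0
G1 X15.0 Y18.7
G1 X5.0 Y18.7
G1 X0.0 Y10.0
G1 X5.0 Y1.3
G1 X15.0 Y1.3
G1 X20.0 Y10.0
; layer 2
G0 Z7.0
G0 X20.0 Y10.0
G1 X15.0 Y18.7
G1 X5.0 Y18.7
G1 X0.0 Y10.0
G1 X5.0 Y1.3
G1 X15.0 Y1.3
G1 X20.0 Y10.0
; layer 3
G0 Z10.5
G0 X20.0 Y10.0
G1 X15.0 Y18.7
G1 X5.0 Y18.7
G1 X0.0 Y10.0
G1 X5.0 Y1.3
G1 X15.0 Y1.3
G1 X20.0 Y10.0
; layer 4
G0 Z14.0
G0 X20.0 Y10.0
G1 X15.0 Y18.7
G1 X5.0 Y18.7
G1 X0.0 Y10.0
G1 X5.0 Y1.3
G1 X15.0 Y1.3
G1 X20.0 Y10.0
; layer 5
G0 Z17.5
G0 X20.0 Y10.0
G1 X15.0 Y18.7
G1 X5.0 Y18.7
G1 X0.0 Y10.0
G1 X5.0 Y1.3
G1 X15.0 Y1.3
G1 X20.0 Y10.0
; layer 6
G0 Z21.0
G0 X20.0 Y10.0
G1 X15.0 Y18.7
G1 X5.0 Y18.7
G1 X0.0 Y10.0
G1 X5.0 Y1.3
G1 X15.0 Y1.3
G1 X20.0 Y10.0
; layer 7
G0 Z24.5
G0 X20.0 Y10.0
G1 X15.0 Y18.7
G1 X5.0 Y18.7
G1 X0.0 Y10.0
G1 X5.0 Y1.3
G1 X15.0 Y1.3
G1 X20.0 Y10.0
; layer 8
G0 Z28.0
G0 X20.0 Y10.0
G1 X15.0 Y18.7
G1 X5.0 Y18.7
G1 X0.0 Y10.0
G1 X5.0 Y1.3
G1 X15.0 Y1.3
G1 X20.0 Y10.0
M2 ; end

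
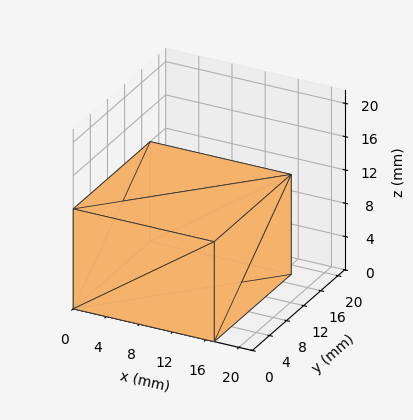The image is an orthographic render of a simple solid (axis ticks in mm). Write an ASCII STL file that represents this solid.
Reading the render: the shape is a rectangular box, roughly 17 × 18 mm footprint and 12 mm tall (dimensions read to the nearest mm from the axis ticks). For the STL, each face is triangulated and given an outward normal.

solid part
  facet normal 0.0000 0.0000 -1.0000
    outer loop
      vertex 17.0 18.0 0.0
      vertex 17.0 0.0 0.0
      vertex 0.0 0.0 0.0
    endloop
  endfacet
  facet normal 0.0000 0.0000 -1.0000
    outer loop
      vertex 0.0 18.0 0.0
      vertex 17.0 18.0 0.0
      vertex 0.0 0.0 0.0
    endloop
  endfacet
  facet normal 0.0000 0.0000 1.0000
    outer loop
      vertex 0.0 0.0 12.0
      vertex 17.0 0.0 12.0
      vertex 17.0 18.0 12.0
    endloop
  endfacet
  facet normal 0.0000 0.0000 1.0000
    outer loop
      vertex 0.0 0.0 12.0
      vertex 17.0 18.0 12.0
      vertex 0.0 18.0 12.0
    endloop
  endfacet
  facet normal 0.0000 -1.0000 0.0000
    outer loop
      vertex 0.0 0.0 0.0
      vertex 17.0 0.0 0.0
      vertex 17.0 0.0 12.0
    endloop
  endfacet
  facet normal 0.0000 -1.0000 0.0000
    outer loop
      vertex 0.0 0.0 0.0
      vertex 17.0 0.0 12.0
      vertex 0.0 0.0 12.0
    endloop
  endfacet
  facet normal 0.0000 1.0000 0.0000
    outer loop
      vertex 17.0 18.0 12.0
      vertex 17.0 18.0 0.0
      vertex 0.0 18.0 0.0
    endloop
  endfacet
  facet normal 0.0000 1.0000 0.0000
    outer loop
      vertex 0.0 18.0 12.0
      vertex 17.0 18.0 12.0
      vertex 0.0 18.0 0.0
    endloop
  endfacet
  facet normal -1.0000 0.0000 0.0000
    outer loop
      vertex 0.0 18.0 12.0
      vertex 0.0 18.0 0.0
      vertex 0.0 0.0 0.0
    endloop
  endfacet
  facet normal -1.0000 0.0000 0.0000
    outer loop
      vertex 0.0 0.0 12.0
      vertex 0.0 18.0 12.0
      vertex 0.0 0.0 0.0
    endloop
  endfacet
  facet normal 1.0000 0.0000 0.0000
    outer loop
      vertex 17.0 0.0 0.0
      vertex 17.0 18.0 0.0
      vertex 17.0 18.0 12.0
    endloop
  endfacet
  facet normal 1.0000 0.0000 0.0000
    outer loop
      vertex 17.0 0.0 0.0
      vertex 17.0 18.0 12.0
      vertex 17.0 0.0 12.0
    endloop
  endfacet
endsolid part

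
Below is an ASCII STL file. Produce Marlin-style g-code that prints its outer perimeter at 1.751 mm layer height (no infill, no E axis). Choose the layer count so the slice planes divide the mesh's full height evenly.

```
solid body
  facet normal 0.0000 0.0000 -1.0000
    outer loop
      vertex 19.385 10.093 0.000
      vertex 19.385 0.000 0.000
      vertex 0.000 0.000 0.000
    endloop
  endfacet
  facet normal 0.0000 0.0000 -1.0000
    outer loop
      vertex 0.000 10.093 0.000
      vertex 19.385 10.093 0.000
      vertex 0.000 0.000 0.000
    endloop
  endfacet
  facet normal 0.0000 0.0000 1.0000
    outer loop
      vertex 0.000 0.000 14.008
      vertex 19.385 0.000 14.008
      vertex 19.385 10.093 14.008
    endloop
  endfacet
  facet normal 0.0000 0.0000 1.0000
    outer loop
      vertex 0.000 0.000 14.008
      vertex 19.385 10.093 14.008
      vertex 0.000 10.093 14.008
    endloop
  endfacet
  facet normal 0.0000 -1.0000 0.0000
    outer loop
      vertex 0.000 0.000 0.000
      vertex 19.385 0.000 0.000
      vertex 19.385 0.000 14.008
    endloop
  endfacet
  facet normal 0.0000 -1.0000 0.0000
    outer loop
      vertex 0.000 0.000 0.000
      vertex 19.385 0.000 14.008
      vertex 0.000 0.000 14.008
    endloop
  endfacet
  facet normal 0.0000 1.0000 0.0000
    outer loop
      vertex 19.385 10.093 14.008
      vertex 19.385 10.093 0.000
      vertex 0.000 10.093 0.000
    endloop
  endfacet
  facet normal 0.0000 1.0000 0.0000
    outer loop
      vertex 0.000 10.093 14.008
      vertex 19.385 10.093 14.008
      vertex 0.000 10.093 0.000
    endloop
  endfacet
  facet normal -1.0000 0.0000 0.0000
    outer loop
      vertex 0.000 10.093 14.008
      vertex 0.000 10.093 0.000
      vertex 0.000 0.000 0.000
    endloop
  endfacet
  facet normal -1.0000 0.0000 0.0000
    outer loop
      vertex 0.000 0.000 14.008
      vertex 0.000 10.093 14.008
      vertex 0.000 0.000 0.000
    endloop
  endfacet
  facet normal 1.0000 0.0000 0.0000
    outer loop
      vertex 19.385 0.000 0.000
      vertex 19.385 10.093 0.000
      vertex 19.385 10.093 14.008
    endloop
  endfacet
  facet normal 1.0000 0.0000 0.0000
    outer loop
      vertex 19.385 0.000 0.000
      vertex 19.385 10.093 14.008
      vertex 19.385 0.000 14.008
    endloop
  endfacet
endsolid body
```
; perimeter-only toolpath
G21 ; units = mm
G90 ; absolute positioning
G28 ; home
; layer 1
G0 Z1.751
G0 X0.000 Y0.000
G1 X19.385 Y0.000
G1 X19.385 Y10.093
G1 X0.000 Y10.093
G1 X0.000 Y0.000
; layer 2
G0 Z3.502
G0 X0.000 Y0.000
G1 X19.385 Y0.000
G1 X19.385 Y10.093
G1 X0.000 Y10.093
G1 X0.000 Y0.000
; layer 3
G0 Z5.253
G0 X0.000 Y0.000
G1 X19.385 Y0.000
G1 X19.385 Y10.093
G1 X0.000 Y10.093
G1 X0.000 Y0.000
; layer 4
G0 Z7.004
G0 X0.000 Y0.000
G1 X19.385 Y0.000
G1 X19.385 Y10.093
G1 X0.000 Y10.093
G1 X0.000 Y0.000
; layer 5
G0 Z8.755
G0 X0.000 Y0.000
G1 X19.385 Y0.000
G1 X19.385 Y10.093
G1 X0.000 Y10.093
G1 X0.000 Y0.000
; layer 6
G0 Z10.506
G0 X0.000 Y0.000
G1 X19.385 Y0.000
G1 X19.385 Y10.093
G1 X0.000 Y10.093
G1 X0.000 Y0.000
; layer 7
G0 Z12.257
G0 X0.000 Y0.000
G1 X19.385 Y0.000
G1 X19.385 Y10.093
G1 X0.000 Y10.093
G1 X0.000 Y0.000
; layer 8
G0 Z14.008
G0 X0.000 Y0.000
G1 X19.385 Y0.000
G1 X19.385 Y10.093
G1 X0.000 Y10.093
G1 X0.000 Y0.000
M2 ; end

The solid is a rectangular box, roughly 19.4 × 10.1 mm footprint and 14 mm tall. Slicing at Δz = 1.751 mm — 8 equal slices spanning the solid's height, so layer i sits at z = i·h/8 — gives 8 non-empty perimeters. Each is a 4-segment closed polygon; G0 lifts to the layer z and rapids to the start vertex, then G1 traces the edges.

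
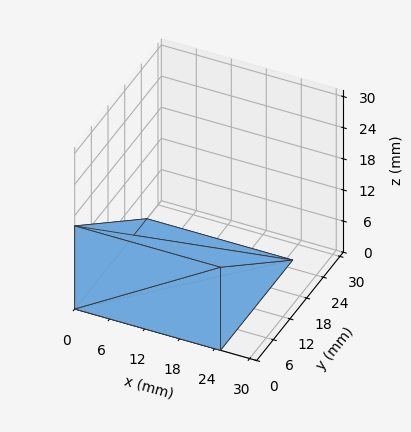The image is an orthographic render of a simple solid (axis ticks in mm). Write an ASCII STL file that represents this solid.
Reading the render: the shape is a wedge (ramp): 25 × 26 mm base, rising to 16 mm along the y=0 edge and sloping linearly to z=0 at y=26 (dimensions read to the nearest mm from the axis ticks). For the STL, each face is triangulated and given an outward normal.

solid part
  facet normal 0.0000 0.0000 -1.0000
    outer loop
      vertex 25.0 26.0 0.0
      vertex 25.0 0.0 0.0
      vertex 0.0 0.0 0.0
    endloop
  endfacet
  facet normal 0.0000 0.0000 -1.0000
    outer loop
      vertex 0.0 26.0 0.0
      vertex 25.0 26.0 0.0
      vertex 0.0 0.0 0.0
    endloop
  endfacet
  facet normal 0.0000 -1.0000 0.0000
    outer loop
      vertex 0.0 0.0 0.0
      vertex 25.0 0.0 0.0
      vertex 25.0 0.0 16.0
    endloop
  endfacet
  facet normal 0.0000 -1.0000 0.0000
    outer loop
      vertex 0.0 0.0 0.0
      vertex 25.0 0.0 16.0
      vertex 0.0 0.0 16.0
    endloop
  endfacet
  facet normal 0.0000 0.5241 0.8517
    outer loop
      vertex 0.0 0.0 16.0
      vertex 25.0 0.0 16.0
      vertex 25.0 26.0 0.0
    endloop
  endfacet
  facet normal 0.0000 0.5241 0.8517
    outer loop
      vertex 0.0 0.0 16.0
      vertex 25.0 26.0 0.0
      vertex 0.0 26.0 0.0
    endloop
  endfacet
  facet normal -1.0000 0.0000 0.0000
    outer loop
      vertex 0.0 0.0 16.0
      vertex 0.0 26.0 0.0
      vertex 0.0 0.0 0.0
    endloop
  endfacet
  facet normal 1.0000 0.0000 0.0000
    outer loop
      vertex 25.0 0.0 0.0
      vertex 25.0 26.0 0.0
      vertex 25.0 0.0 16.0
    endloop
  endfacet
endsolid part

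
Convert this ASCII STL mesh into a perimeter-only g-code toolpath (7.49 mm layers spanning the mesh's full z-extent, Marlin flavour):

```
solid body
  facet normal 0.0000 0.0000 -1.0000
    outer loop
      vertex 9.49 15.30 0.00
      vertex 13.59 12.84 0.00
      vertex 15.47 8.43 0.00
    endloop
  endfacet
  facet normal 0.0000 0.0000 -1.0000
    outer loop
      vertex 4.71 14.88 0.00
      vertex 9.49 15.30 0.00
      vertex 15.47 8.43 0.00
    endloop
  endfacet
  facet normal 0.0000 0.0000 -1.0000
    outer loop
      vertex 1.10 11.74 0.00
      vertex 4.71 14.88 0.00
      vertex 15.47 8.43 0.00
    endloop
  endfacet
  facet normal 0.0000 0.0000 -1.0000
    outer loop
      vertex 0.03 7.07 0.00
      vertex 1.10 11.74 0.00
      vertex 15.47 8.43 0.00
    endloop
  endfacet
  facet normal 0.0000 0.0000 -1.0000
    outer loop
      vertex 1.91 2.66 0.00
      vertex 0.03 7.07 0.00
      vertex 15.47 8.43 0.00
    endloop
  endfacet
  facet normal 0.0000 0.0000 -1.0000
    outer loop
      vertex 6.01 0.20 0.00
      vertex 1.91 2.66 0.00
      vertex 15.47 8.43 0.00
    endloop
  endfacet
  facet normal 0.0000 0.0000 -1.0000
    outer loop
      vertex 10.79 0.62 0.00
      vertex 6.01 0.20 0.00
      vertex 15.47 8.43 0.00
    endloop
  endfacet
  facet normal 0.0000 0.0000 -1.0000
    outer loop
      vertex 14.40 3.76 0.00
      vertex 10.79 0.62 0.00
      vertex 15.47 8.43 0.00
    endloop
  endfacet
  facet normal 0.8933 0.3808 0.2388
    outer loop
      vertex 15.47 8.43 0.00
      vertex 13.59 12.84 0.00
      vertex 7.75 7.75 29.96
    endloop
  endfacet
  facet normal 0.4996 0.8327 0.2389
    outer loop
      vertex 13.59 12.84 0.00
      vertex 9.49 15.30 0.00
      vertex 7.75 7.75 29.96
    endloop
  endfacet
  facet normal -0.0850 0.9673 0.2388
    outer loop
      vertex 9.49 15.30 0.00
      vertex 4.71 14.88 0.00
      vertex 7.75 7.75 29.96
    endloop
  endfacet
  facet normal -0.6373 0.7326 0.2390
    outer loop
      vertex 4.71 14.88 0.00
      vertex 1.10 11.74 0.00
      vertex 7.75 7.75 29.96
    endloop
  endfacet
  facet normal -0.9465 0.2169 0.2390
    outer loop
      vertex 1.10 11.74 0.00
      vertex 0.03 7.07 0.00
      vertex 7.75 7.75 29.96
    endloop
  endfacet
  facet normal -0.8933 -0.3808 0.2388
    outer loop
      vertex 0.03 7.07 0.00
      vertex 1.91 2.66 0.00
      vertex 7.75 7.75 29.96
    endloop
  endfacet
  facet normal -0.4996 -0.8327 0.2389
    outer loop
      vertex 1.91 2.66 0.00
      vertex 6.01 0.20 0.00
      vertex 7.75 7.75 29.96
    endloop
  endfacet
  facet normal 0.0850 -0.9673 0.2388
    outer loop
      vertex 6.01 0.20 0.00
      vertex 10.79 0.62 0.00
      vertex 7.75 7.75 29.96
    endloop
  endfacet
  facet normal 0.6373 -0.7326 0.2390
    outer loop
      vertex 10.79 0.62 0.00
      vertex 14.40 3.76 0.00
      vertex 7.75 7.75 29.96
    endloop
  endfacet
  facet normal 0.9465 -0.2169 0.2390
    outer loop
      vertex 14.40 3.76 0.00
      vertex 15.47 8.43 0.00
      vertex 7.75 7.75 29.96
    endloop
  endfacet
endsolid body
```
; perimeter-only toolpath
G21 ; units = mm
G90 ; absolute positioning
G28 ; home
; layer 1
G0 Z7.49
G0 X13.54 Y8.26
G1 X12.13 Y11.57
G1 X9.05 Y13.41
G1 X5.47 Y13.10
G1 X2.76 Y10.74
G1 X1.96 Y7.24
G1 X3.37 Y3.93
G1 X6.45 Y2.09
G1 X10.03 Y2.40
G1 X12.74 Y4.76
G1 X13.54 Y8.26
; layer 2
G0 Z14.98
G0 X11.61 Y8.09
G1 X10.67 Y10.29
G1 X8.62 Y11.53
G1 X6.23 Y11.32
G1 X4.42 Y9.75
G1 X3.89 Y7.41
G1 X4.83 Y5.21
G1 X6.88 Y3.98
G1 X9.27 Y4.18
G1 X11.07 Y5.75
G1 X11.61 Y8.09
; layer 3
G0 Z22.47
G0 X9.68 Y7.92
G1 X9.21 Y9.02
G1 X8.19 Y9.64
G1 X6.99 Y9.53
G1 X6.09 Y8.75
G1 X5.82 Y7.58
G1 X6.29 Y6.48
G1 X7.31 Y5.86
G1 X8.51 Y5.97
G1 X9.41 Y6.75
G1 X9.68 Y7.92
M2 ; end

The solid is a regular 10-sided pyramid, base circumscribed radius ≈ 7.75 mm, apex at z ≈ 30 mm. Slicing at Δz = 7.49 mm — 4 equal slices spanning the solid's height, so layer i sits at z = i·h/4 — gives 3 non-empty perimeters. Each is a 10-segment closed polygon; G0 lifts to the layer z and rapids to the start vertex, then G1 traces the edges. The cross-section shrinks linearly with z (the slice at the apex is degenerate and omitted).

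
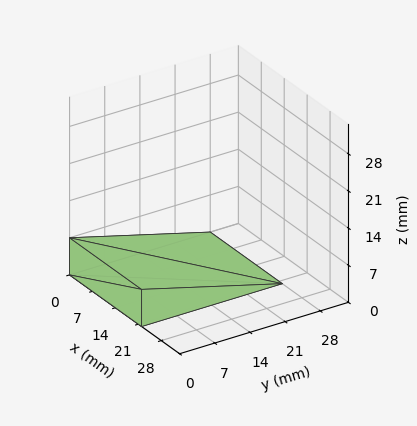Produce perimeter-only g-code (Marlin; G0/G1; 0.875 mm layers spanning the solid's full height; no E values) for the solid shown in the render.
Reading the render: the shape is a wedge (ramp): 22 × 28 mm base, rising to 7 mm along the y=0 edge and sloping linearly to z=0 at y=28 (dimensions read to the nearest mm from the axis ticks). For the g-code, the solid's height is divided into equal slices at the stated Δz and each level perimeter traced with G1 moves after a G0 lift.

; perimeter-only toolpath
G21 ; units = mm
G90 ; absolute positioning
G28 ; home
; layer 1
G0 Z0.875
G0 X0.000 Y0.000
G1 X22.000 Y0.000
G1 X22.000 Y24.500
G1 X0.000 Y24.500
G1 X0.000 Y0.000
; layer 2
G0 Z1.750
G0 X0.000 Y0.000
G1 X22.000 Y0.000
G1 X22.000 Y21.000
G1 X0.000 Y21.000
G1 X0.000 Y0.000
; layer 3
G0 Z2.625
G0 X0.000 Y0.000
G1 X22.000 Y0.000
G1 X22.000 Y17.500
G1 X0.000 Y17.500
G1 X0.000 Y0.000
; layer 4
G0 Z3.500
G0 X0.000 Y0.000
G1 X22.000 Y0.000
G1 X22.000 Y14.000
G1 X0.000 Y14.000
G1 X0.000 Y0.000
; layer 5
G0 Z4.375
G0 X0.000 Y0.000
G1 X22.000 Y0.000
G1 X22.000 Y10.500
G1 X0.000 Y10.500
G1 X0.000 Y0.000
; layer 6
G0 Z5.250
G0 X0.000 Y0.000
G1 X22.000 Y0.000
G1 X22.000 Y7.000
G1 X0.000 Y7.000
G1 X0.000 Y0.000
; layer 7
G0 Z6.125
G0 X0.000 Y0.000
G1 X22.000 Y0.000
G1 X22.000 Y3.500
G1 X0.000 Y3.500
G1 X0.000 Y0.000
M2 ; end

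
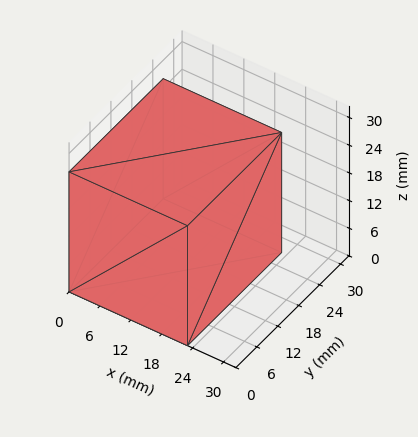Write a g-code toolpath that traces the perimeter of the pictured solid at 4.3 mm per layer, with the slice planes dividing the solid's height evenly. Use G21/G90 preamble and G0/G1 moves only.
Reading the render: the shape is a rectangular box, roughly 23 × 27 mm footprint and 26 mm tall (dimensions read to the nearest mm from the axis ticks). For the g-code, the solid's height is divided into equal slices at the stated Δz and each level perimeter traced with G1 moves after a G0 lift.

; perimeter-only toolpath
G21 ; units = mm
G90 ; absolute positioning
G28 ; home
; layer 1
G0 Z4.3
G0 X0.0 Y0.0
G1 X23.0 Y0.0
G1 X23.0 Y27.0
G1 X0.0 Y27.0
G1 X0.0 Y0.0
; layer 2
G0 Z8.7
G0 X0.0 Y0.0
G1 X23.0 Y0.0
G1 X23.0 Y27.0
G1 X0.0 Y27.0
G1 X0.0 Y0.0
; layer 3
G0 Z13.0
G0 X0.0 Y0.0
G1 X23.0 Y0.0
G1 X23.0 Y27.0
G1 X0.0 Y27.0
G1 X0.0 Y0.0
; layer 4
G0 Z17.3
G0 X0.0 Y0.0
G1 X23.0 Y0.0
G1 X23.0 Y27.0
G1 X0.0 Y27.0
G1 X0.0 Y0.0
; layer 5
G0 Z21.7
G0 X0.0 Y0.0
G1 X23.0 Y0.0
G1 X23.0 Y27.0
G1 X0.0 Y27.0
G1 X0.0 Y0.0
; layer 6
G0 Z26.0
G0 X0.0 Y0.0
G1 X23.0 Y0.0
G1 X23.0 Y27.0
G1 X0.0 Y27.0
G1 X0.0 Y0.0
M2 ; end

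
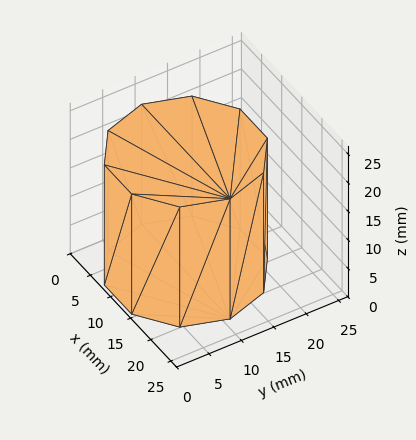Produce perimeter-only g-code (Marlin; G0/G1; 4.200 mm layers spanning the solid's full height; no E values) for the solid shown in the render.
Reading the render: the shape is a regular 10-sided prism (a cylinder approximated with 10 flat sides), circumscribed radius ≈ 11 mm, height ≈ 21 mm (dimensions read to the nearest mm from the axis ticks). For the g-code, the solid's height is divided into equal slices at the stated Δz and each level perimeter traced with G1 moves after a G0 lift.

; perimeter-only toolpath
G21 ; units = mm
G90 ; absolute positioning
G28 ; home
; layer 1
G0 Z4.200
G0 X22.000 Y11.000
G1 X19.899 Y17.466
G1 X14.399 Y21.462
G1 X7.601 Y21.462
G1 X2.101 Y17.466
G1 X0.000 Y11.000
G1 X2.101 Y4.534
G1 X7.601 Y0.538
G1 X14.399 Y0.538
G1 X19.899 Y4.534
G1 X22.000 Y11.000
; layer 2
G0 Z8.400
G0 X22.000 Y11.000
G1 X19.899 Y17.466
G1 X14.399 Y21.462
G1 X7.601 Y21.462
G1 X2.101 Y17.466
G1 X0.000 Y11.000
G1 X2.101 Y4.534
G1 X7.601 Y0.538
G1 X14.399 Y0.538
G1 X19.899 Y4.534
G1 X22.000 Y11.000
; layer 3
G0 Z12.600
G0 X22.000 Y11.000
G1 X19.899 Y17.466
G1 X14.399 Y21.462
G1 X7.601 Y21.462
G1 X2.101 Y17.466
G1 X0.000 Y11.000
G1 X2.101 Y4.534
G1 X7.601 Y0.538
G1 X14.399 Y0.538
G1 X19.899 Y4.534
G1 X22.000 Y11.000
; layer 4
G0 Z16.800
G0 X22.000 Y11.000
G1 X19.899 Y17.466
G1 X14.399 Y21.462
G1 X7.601 Y21.462
G1 X2.101 Y17.466
G1 X0.000 Y11.000
G1 X2.101 Y4.534
G1 X7.601 Y0.538
G1 X14.399 Y0.538
G1 X19.899 Y4.534
G1 X22.000 Y11.000
; layer 5
G0 Z21.000
G0 X22.000 Y11.000
G1 X19.899 Y17.466
G1 X14.399 Y21.462
G1 X7.601 Y21.462
G1 X2.101 Y17.466
G1 X0.000 Y11.000
G1 X2.101 Y4.534
G1 X7.601 Y0.538
G1 X14.399 Y0.538
G1 X19.899 Y4.534
G1 X22.000 Y11.000
M2 ; end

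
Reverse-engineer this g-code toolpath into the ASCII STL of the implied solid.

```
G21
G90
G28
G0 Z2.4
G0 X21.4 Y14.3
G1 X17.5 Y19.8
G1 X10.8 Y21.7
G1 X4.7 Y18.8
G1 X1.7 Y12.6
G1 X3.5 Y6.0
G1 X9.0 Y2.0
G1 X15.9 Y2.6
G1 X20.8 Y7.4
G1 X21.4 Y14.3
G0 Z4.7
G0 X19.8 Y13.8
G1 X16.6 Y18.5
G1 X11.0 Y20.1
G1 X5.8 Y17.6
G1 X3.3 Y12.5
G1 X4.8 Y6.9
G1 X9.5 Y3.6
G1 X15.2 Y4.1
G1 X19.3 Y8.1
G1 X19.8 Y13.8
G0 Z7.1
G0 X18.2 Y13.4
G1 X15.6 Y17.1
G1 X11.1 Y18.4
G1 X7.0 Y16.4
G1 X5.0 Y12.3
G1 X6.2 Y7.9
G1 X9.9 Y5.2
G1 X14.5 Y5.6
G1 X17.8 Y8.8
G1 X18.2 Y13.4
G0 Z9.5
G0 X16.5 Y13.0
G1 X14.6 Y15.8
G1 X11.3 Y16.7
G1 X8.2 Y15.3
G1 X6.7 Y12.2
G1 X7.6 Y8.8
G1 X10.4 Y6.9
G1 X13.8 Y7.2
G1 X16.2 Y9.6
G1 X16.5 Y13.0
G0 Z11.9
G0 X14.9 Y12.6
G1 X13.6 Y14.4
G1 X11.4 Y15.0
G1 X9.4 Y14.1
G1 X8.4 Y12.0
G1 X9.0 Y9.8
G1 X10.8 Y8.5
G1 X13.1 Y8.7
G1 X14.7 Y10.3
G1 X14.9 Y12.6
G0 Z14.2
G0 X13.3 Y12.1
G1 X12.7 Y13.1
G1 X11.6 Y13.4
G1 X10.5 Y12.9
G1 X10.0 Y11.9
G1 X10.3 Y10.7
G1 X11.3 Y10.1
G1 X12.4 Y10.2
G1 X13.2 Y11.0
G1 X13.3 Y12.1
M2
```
solid part
  facet normal 0.0000 0.0000 -1.0000
    outer loop
      vertex 10.7 23.4 0.0
      vertex 18.5 21.2 0.0
      vertex 23.0 14.7 0.0
    endloop
  endfacet
  facet normal 0.0000 0.0000 -1.0000
    outer loop
      vertex 3.5 20.0 0.0
      vertex 10.7 23.4 0.0
      vertex 23.0 14.7 0.0
    endloop
  endfacet
  facet normal 0.0000 0.0000 -1.0000
    outer loop
      vertex 0.0 12.8 0.0
      vertex 3.5 20.0 0.0
      vertex 23.0 14.7 0.0
    endloop
  endfacet
  facet normal 0.0000 0.0000 -1.0000
    outer loop
      vertex 2.1 5.0 0.0
      vertex 0.0 12.8 0.0
      vertex 23.0 14.7 0.0
    endloop
  endfacet
  facet normal 0.0000 0.0000 -1.0000
    outer loop
      vertex 8.6 0.4 0.0
      vertex 2.1 5.0 0.0
      vertex 23.0 14.7 0.0
    endloop
  endfacet
  facet normal 0.0000 0.0000 -1.0000
    outer loop
      vertex 16.6 1.1 0.0
      vertex 8.6 0.4 0.0
      vertex 23.0 14.7 0.0
    endloop
  endfacet
  facet normal 0.0000 0.0000 -1.0000
    outer loop
      vertex 22.3 6.7 0.0
      vertex 16.6 1.1 0.0
      vertex 23.0 14.7 0.0
    endloop
  endfacet
  facet normal 0.6854 0.4745 0.5523
    outer loop
      vertex 23.0 14.7 0.0
      vertex 18.5 21.2 0.0
      vertex 11.7 11.7 16.6
    endloop
  endfacet
  facet normal 0.2264 0.8025 0.5520
    outer loop
      vertex 18.5 21.2 0.0
      vertex 10.7 23.4 0.0
      vertex 11.7 11.7 16.6
    endloop
  endfacet
  facet normal -0.3559 0.7536 0.5526
    outer loop
      vertex 10.7 23.4 0.0
      vertex 3.5 20.0 0.0
      vertex 11.7 11.7 16.6
    endloop
  endfacet
  facet normal -0.7496 0.3644 0.5525
    outer loop
      vertex 3.5 20.0 0.0
      vertex 0.0 12.8 0.0
      vertex 11.7 11.7 16.6
    endloop
  endfacet
  facet normal -0.8047 -0.2166 0.5528
    outer loop
      vertex 0.0 12.8 0.0
      vertex 2.1 5.0 0.0
      vertex 11.7 11.7 16.6
    endloop
  endfacet
  facet normal -0.4813 -0.6802 0.5529
    outer loop
      vertex 2.1 5.0 0.0
      vertex 8.6 0.4 0.0
      vertex 11.7 11.7 16.6
    endloop
  endfacet
  facet normal 0.0727 -0.8307 0.5519
    outer loop
      vertex 8.6 0.4 0.0
      vertex 16.6 1.1 0.0
      vertex 11.7 11.7 16.6
    endloop
  endfacet
  facet normal 0.5843 -0.5947 0.5522
    outer loop
      vertex 16.6 1.1 0.0
      vertex 22.3 6.7 0.0
      vertex 11.7 11.7 16.6
    endloop
  endfacet
  facet normal 0.8305 -0.0727 0.5522
    outer loop
      vertex 22.3 6.7 0.0
      vertex 23.0 14.7 0.0
      vertex 11.7 11.7 16.6
    endloop
  endfacet
endsolid part

The G0 Z moves step by Δz≈2.4 mm. The G1 loops shrink linearly with z, so the solid tapers from its base footprint up to z≈16.6. Closing with a flat bottom cap and the tapered top and triangulating gives 16 facets — a regular 9-sided pyramid, base circumscribed radius ≈ 11.7 mm, apex at z ≈ 16.6 mm.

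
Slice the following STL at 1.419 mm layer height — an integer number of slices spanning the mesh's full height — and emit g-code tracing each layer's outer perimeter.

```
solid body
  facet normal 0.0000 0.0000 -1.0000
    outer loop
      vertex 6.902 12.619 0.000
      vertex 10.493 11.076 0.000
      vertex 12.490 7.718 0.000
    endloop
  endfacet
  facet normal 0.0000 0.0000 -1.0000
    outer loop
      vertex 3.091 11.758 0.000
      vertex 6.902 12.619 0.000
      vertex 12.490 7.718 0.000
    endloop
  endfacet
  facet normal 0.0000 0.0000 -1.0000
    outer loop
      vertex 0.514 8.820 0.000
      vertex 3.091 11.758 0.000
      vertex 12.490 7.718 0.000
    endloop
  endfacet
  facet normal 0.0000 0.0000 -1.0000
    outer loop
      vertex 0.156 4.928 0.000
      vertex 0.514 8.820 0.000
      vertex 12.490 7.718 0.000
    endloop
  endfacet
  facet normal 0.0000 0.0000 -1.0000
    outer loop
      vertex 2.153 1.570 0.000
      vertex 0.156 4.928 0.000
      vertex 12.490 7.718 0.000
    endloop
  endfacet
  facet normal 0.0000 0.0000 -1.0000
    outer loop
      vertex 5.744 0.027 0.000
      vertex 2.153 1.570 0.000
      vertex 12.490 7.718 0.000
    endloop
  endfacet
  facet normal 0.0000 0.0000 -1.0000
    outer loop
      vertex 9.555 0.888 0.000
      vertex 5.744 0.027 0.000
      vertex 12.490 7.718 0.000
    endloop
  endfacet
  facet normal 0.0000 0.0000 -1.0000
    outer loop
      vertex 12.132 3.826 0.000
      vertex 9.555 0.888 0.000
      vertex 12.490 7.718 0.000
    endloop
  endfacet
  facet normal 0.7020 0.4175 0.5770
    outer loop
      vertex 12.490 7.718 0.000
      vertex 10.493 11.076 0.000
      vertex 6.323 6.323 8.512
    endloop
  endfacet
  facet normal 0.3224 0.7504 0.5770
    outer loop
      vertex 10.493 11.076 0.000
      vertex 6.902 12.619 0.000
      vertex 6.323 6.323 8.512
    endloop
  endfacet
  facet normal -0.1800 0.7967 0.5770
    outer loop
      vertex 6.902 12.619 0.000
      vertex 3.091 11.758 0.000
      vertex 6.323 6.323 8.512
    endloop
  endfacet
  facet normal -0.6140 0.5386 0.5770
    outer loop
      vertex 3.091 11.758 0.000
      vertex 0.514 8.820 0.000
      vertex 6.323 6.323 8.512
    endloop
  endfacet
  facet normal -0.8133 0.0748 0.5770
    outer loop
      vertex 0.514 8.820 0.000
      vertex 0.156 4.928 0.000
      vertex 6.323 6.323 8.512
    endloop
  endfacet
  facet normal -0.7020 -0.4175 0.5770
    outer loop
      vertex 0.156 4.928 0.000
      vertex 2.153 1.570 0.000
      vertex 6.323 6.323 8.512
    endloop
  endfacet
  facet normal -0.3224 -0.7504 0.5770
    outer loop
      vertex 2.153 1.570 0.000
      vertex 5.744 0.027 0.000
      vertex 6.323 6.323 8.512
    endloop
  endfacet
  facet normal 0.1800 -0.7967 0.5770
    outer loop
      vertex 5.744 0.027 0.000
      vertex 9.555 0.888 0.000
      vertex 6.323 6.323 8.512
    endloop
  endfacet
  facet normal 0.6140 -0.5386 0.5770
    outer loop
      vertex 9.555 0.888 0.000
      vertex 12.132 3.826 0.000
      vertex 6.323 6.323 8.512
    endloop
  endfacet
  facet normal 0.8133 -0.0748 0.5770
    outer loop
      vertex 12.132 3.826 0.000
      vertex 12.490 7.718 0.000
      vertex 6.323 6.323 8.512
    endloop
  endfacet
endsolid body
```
; perimeter-only toolpath
G21 ; units = mm
G90 ; absolute positioning
G28 ; home
; layer 1
G0 Z1.419
G0 X11.462 Y7.486
G1 X9.798 Y10.284
G1 X6.806 Y11.570
G1 X3.630 Y10.852
G1 X1.482 Y8.404
G1 X1.184 Y5.160
G1 X2.848 Y2.362
G1 X5.841 Y1.076
G1 X9.016 Y1.794
G1 X11.164 Y4.242
G1 X11.462 Y7.486
; layer 2
G0 Z2.837
G0 X10.434 Y7.253
G1 X9.103 Y9.492
G1 X6.709 Y10.520
G1 X4.168 Y9.946
G1 X2.450 Y7.988
G1 X2.212 Y5.393
G1 X3.543 Y3.154
G1 X5.937 Y2.126
G1 X8.478 Y2.700
G1 X10.196 Y4.658
G1 X10.434 Y7.253
; layer 3
G0 Z4.256
G0 X9.407 Y7.021
G1 X8.408 Y8.700
G1 X6.613 Y9.471
G1 X4.707 Y9.040
G1 X3.419 Y7.572
G1 X3.240 Y5.626
G1 X4.238 Y3.947
G1 X6.034 Y3.175
G1 X7.939 Y3.606
G1 X9.227 Y5.075
G1 X9.407 Y7.021
; layer 4
G0 Z5.675
G0 X8.379 Y6.788
G1 X7.713 Y7.907
G1 X6.516 Y8.422
G1 X5.246 Y8.135
G1 X4.387 Y7.155
G1 X4.267 Y5.858
G1 X4.933 Y4.739
G1 X6.130 Y4.224
G1 X7.400 Y4.511
G1 X8.259 Y5.491
G1 X8.379 Y6.788
; layer 5
G0 Z7.093
G0 X7.351 Y6.556
G1 X7.018 Y7.115
G1 X6.420 Y7.372
G1 X5.784 Y7.229
G1 X5.355 Y6.739
G1 X5.295 Y6.091
G1 X5.628 Y5.531
G1 X6.226 Y5.274
G1 X6.862 Y5.417
G1 X7.291 Y5.907
G1 X7.351 Y6.556
M2 ; end

The solid is a regular 10-sided pyramid, base circumscribed radius ≈ 6.32 mm, apex at z ≈ 8.51 mm. Slicing at Δz = 1.419 mm — 6 equal slices spanning the solid's height, so layer i sits at z = i·h/6 — gives 5 non-empty perimeters. Each is a 10-segment closed polygon; G0 lifts to the layer z and rapids to the start vertex, then G1 traces the edges. The cross-section shrinks linearly with z (the slice at the apex is degenerate and omitted).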